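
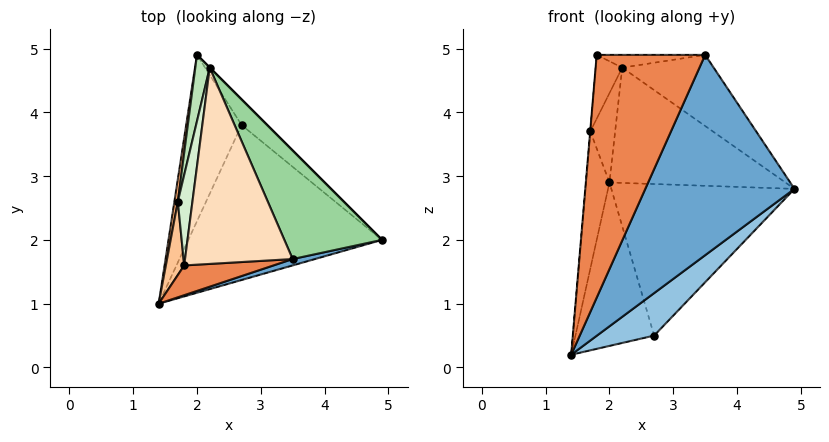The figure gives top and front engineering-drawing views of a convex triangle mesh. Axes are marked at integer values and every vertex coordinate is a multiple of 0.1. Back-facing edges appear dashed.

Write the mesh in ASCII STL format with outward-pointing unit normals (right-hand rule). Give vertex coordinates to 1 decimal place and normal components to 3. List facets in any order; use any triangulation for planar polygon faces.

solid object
 facet normal 0.253 -0.967 0.031
  outer loop
   vertex 3.5 1.7 4.9
   vertex 1.4 1.0 0.2
   vertex 4.9 2.0 2.8
  endloop
 endfacet
 facet normal 0.621 -0.207 -0.756
  outer loop
   vertex 2.7 3.8 0.5
   vertex 4.9 2.0 2.8
   vertex 1.4 1.0 0.2
  endloop
 endfacet
 facet normal -0.802 0.418 -0.426
  outer loop
   vertex 2.7 3.8 0.5
   vertex 1.4 1.0 0.2
   vertex 2.0 4.9 2.9
  endloop
 endfacet
 facet normal 0.700 0.704 -0.119
  outer loop
   vertex 2.7 3.8 0.5
   vertex 2.0 4.9 2.9
   vertex 4.9 2.0 2.8
  endloop
 endfacet
 facet normal 0.058 -0.991 0.122
  outer loop
   vertex 1.8 1.6 4.9
   vertex 1.4 1.0 0.2
   vertex 3.5 1.7 4.9
  endloop
 endfacet
 facet normal -0.990 0.137 0.022
  outer loop
   vertex 1.7 2.6 3.7
   vertex 2.0 4.9 2.9
   vertex 1.4 1.0 0.2
  endloop
 endfacet
 facet normal -0.996 0.002 0.085
  outer loop
   vertex 1.7 2.6 3.7
   vertex 1.4 1.0 0.2
   vertex 1.8 1.6 4.9
  endloop
 endfacet
 facet normal -0.004 0.065 0.998
  outer loop
   vertex 2.2 4.7 4.7
   vertex 1.8 1.6 4.9
   vertex 3.5 1.7 4.9
  endloop
 endfacet
 facet normal 0.707 0.707 0.000
  outer loop
   vertex 2.2 4.7 4.7
   vertex 4.9 2.0 2.8
   vertex 2.0 4.9 2.9
  endloop
 endfacet
 facet normal 0.751 0.362 0.552
  outer loop
   vertex 2.2 4.7 4.7
   vertex 3.5 1.7 4.9
   vertex 4.9 2.0 2.8
  endloop
 endfacet
 facet normal -0.977 0.172 0.128
  outer loop
   vertex 2.2 4.7 4.7
   vertex 2.0 4.9 2.9
   vertex 1.7 2.6 3.7
  endloop
 endfacet
 facet normal -0.971 0.138 0.196
  outer loop
   vertex 2.2 4.7 4.7
   vertex 1.7 2.6 3.7
   vertex 1.8 1.6 4.9
  endloop
 endfacet
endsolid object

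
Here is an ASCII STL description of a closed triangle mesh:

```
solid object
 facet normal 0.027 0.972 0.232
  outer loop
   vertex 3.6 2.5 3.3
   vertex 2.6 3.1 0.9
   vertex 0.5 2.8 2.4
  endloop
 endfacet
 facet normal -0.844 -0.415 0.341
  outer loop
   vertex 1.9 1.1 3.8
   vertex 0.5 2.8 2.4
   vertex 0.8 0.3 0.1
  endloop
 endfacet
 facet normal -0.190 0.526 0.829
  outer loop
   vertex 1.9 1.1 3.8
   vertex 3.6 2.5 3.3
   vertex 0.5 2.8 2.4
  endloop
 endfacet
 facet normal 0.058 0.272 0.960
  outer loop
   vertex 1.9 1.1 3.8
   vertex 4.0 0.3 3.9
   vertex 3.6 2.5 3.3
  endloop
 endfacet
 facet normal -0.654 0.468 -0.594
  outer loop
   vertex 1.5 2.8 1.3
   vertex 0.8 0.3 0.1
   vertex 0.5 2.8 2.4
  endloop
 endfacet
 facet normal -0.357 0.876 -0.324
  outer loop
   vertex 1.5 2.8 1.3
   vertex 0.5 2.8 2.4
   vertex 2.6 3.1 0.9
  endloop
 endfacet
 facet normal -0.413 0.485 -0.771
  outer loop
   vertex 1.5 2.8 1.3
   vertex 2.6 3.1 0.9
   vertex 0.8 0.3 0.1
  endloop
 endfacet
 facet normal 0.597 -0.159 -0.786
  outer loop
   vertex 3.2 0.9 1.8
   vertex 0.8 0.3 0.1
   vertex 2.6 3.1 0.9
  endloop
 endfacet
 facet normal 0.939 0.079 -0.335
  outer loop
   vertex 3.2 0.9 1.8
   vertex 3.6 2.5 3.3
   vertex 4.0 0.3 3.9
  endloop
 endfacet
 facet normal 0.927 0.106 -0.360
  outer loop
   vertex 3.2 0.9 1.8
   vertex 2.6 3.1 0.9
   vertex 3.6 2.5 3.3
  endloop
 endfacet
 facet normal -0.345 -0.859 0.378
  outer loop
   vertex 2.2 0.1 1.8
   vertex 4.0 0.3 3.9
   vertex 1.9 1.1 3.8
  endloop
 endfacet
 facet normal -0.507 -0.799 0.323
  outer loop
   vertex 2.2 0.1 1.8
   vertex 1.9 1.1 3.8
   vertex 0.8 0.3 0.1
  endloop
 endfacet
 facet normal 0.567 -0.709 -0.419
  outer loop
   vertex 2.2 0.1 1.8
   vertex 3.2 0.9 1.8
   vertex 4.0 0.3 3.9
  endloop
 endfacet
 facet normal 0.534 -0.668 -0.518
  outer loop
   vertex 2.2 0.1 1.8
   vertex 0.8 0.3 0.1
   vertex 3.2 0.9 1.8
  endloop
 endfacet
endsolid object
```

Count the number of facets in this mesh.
14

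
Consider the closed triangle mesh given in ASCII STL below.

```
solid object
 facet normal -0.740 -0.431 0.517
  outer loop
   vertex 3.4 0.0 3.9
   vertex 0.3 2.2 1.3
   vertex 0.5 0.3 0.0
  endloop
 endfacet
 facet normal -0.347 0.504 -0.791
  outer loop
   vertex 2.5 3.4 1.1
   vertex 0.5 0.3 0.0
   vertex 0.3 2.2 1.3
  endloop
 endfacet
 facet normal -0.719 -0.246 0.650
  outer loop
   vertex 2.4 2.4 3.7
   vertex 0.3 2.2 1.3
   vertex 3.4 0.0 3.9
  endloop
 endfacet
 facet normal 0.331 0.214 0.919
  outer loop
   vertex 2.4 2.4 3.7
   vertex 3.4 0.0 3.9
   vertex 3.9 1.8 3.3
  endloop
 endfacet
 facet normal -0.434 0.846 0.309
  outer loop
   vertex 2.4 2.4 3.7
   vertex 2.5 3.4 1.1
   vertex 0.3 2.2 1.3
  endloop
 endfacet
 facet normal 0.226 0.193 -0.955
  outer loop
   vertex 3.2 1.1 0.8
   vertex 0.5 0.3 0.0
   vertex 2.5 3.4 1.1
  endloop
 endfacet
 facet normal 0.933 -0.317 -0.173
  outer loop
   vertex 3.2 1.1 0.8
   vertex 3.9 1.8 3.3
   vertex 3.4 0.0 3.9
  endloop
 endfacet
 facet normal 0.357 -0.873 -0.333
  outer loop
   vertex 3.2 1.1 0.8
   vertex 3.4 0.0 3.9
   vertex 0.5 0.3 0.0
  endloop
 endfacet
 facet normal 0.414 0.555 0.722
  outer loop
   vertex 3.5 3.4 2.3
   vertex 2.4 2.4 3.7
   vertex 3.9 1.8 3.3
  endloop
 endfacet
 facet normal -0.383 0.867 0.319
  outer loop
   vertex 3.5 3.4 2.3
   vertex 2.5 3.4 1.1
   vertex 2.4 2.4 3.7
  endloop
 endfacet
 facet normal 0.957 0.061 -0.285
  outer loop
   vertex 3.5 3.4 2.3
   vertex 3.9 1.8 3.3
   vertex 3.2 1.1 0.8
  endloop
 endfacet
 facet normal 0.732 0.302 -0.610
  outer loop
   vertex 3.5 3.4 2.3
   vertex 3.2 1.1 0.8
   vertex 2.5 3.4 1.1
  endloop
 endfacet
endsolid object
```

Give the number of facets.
12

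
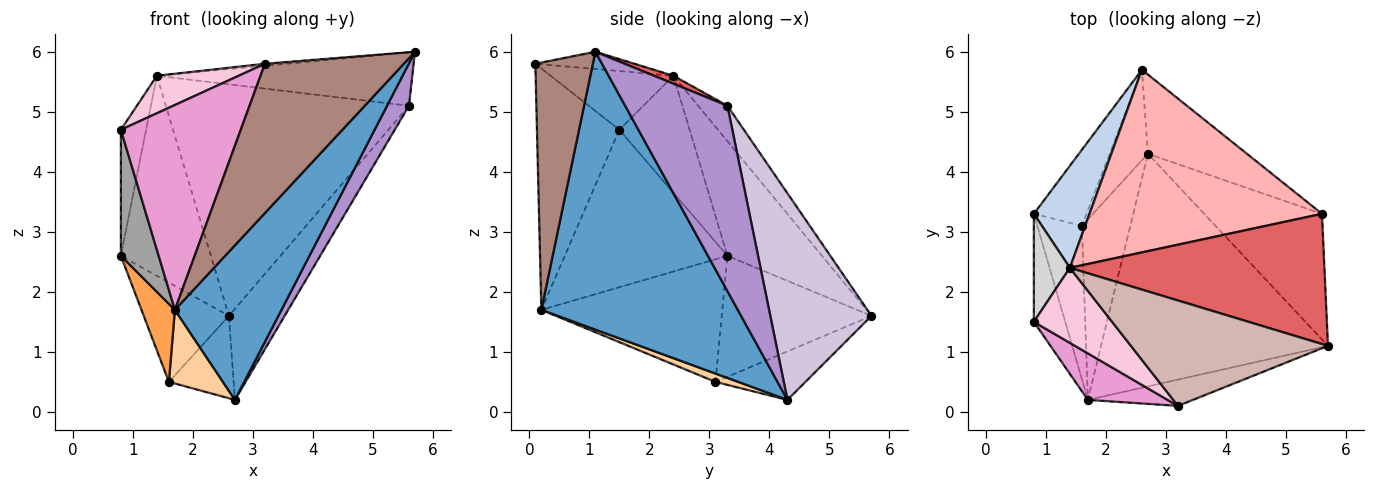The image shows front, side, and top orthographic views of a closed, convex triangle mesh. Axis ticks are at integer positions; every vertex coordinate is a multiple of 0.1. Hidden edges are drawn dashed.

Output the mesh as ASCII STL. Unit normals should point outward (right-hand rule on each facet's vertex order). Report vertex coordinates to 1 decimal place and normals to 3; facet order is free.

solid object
 facet normal 0.714 -0.387 -0.583
  outer loop
   vertex 1.7 0.2 1.7
   vertex 2.7 4.3 0.2
   vertex 5.7 1.1 6.0
  endloop
 endfacet
 facet normal -0.683 0.651 0.332
  outer loop
   vertex 1.4 2.4 5.6
   vertex 2.6 5.7 1.6
   vertex 0.8 3.3 2.6
  endloop
 endfacet
 facet normal -0.926 -0.171 -0.336
  outer loop
   vertex 1.6 3.1 0.5
   vertex 1.7 0.2 1.7
   vertex 0.8 3.3 2.6
  endloop
 endfacet
 facet normal 0.157 -0.373 -0.914
  outer loop
   vertex 1.6 3.1 0.5
   vertex 2.7 4.3 0.2
   vertex 1.7 0.2 1.7
  endloop
 endfacet
 facet normal -0.813 0.462 -0.354
  outer loop
   vertex 1.6 3.1 0.5
   vertex 0.8 3.3 2.6
   vertex 2.6 5.7 1.6
  endloop
 endfacet
 facet normal -0.683 0.491 -0.540
  outer loop
   vertex 1.6 3.1 0.5
   vertex 2.6 5.7 1.6
   vertex 2.7 4.3 0.2
  endloop
 endfacet
 facet normal 0.029 0.380 0.925
  outer loop
   vertex 5.6 3.3 5.1
   vertex 1.4 2.4 5.6
   vertex 5.7 1.1 6.0
  endloop
 endfacet
 facet normal -0.094 0.782 0.617
  outer loop
   vertex 5.6 3.3 5.1
   vertex 2.6 5.7 1.6
   vertex 1.4 2.4 5.6
  endloop
 endfacet
 facet normal 0.830 -0.178 -0.528
  outer loop
   vertex 5.6 3.3 5.1
   vertex 5.7 1.1 6.0
   vertex 2.7 4.3 0.2
  endloop
 endfacet
 facet normal 0.808 0.445 -0.387
  outer loop
   vertex 5.6 3.3 5.1
   vertex 2.7 4.3 0.2
   vertex 2.6 5.7 1.6
  endloop
 endfacet
 facet normal 0.378 -0.912 -0.160
  outer loop
   vertex 3.2 0.1 5.8
   vertex 1.7 0.2 1.7
   vertex 5.7 1.1 6.0
  endloop
 endfacet
 facet normal -0.087 0.018 0.996
  outer loop
   vertex 3.2 0.1 5.8
   vertex 5.7 1.1 6.0
   vertex 1.4 2.4 5.6
  endloop
 endfacet
 facet normal -0.557 -0.810 0.184
  outer loop
   vertex 0.8 1.5 4.7
   vertex 1.7 0.2 1.7
   vertex 3.2 0.1 5.8
  endloop
 endfacet
 facet normal -0.557 -0.371 0.743
  outer loop
   vertex 0.8 1.5 4.7
   vertex 3.2 0.1 5.8
   vertex 1.4 2.4 5.6
  endloop
 endfacet
 facet normal -0.956 -0.222 -0.191
  outer loop
   vertex 0.8 1.5 4.7
   vertex 0.8 3.3 2.6
   vertex 1.7 0.2 1.7
  endloop
 endfacet
 facet normal -0.904 0.325 0.278
  outer loop
   vertex 0.8 1.5 4.7
   vertex 1.4 2.4 5.6
   vertex 0.8 3.3 2.6
  endloop
 endfacet
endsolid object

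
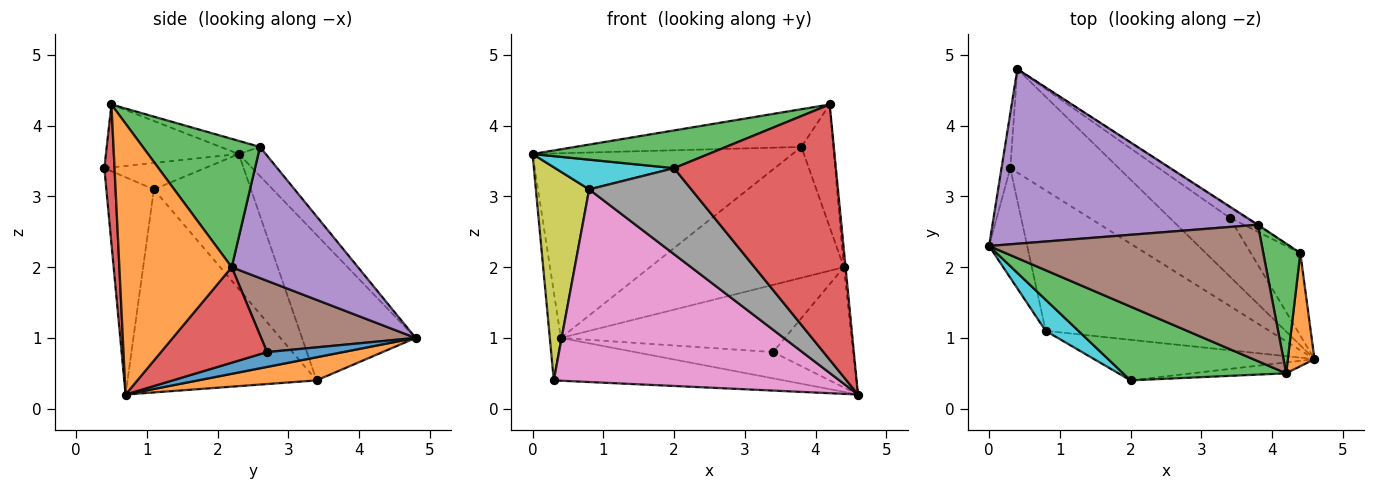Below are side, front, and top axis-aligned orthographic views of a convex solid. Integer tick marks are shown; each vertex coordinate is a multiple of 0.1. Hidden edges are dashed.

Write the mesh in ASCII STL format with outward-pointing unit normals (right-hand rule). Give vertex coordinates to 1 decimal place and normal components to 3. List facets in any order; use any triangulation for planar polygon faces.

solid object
 facet normal -0.994 0.097 -0.060
  outer loop
   vertex 0.3 3.4 0.4
   vertex 0.0 2.3 3.6
   vertex 0.4 4.8 1.0
  endloop
 endfacet
 facet normal 0.193 0.375 -0.907
  outer loop
   vertex 0.3 3.4 0.4
   vertex 0.4 4.8 1.0
   vertex 4.6 0.7 0.2
  endloop
 endfacet
 facet normal -0.325 -0.431 0.842
  outer loop
   vertex 2.0 0.4 3.4
   vertex 4.2 0.5 4.3
   vertex 0.0 2.3 3.6
  endloop
 endfacet
 facet normal 0.063 -0.997 -0.043
  outer loop
   vertex 2.0 0.4 3.4
   vertex 4.6 0.7 0.2
   vertex 4.2 0.5 4.3
  endloop
 endfacet
 facet normal -0.075 0.725 0.685
  outer loop
   vertex 3.8 2.6 3.7
   vertex 0.4 4.8 1.0
   vertex 0.0 2.3 3.6
  endloop
 endfacet
 facet normal -0.046 0.266 0.963
  outer loop
   vertex 3.8 2.6 3.7
   vertex 0.0 2.3 3.6
   vertex 4.2 0.5 4.3
  endloop
 endfacet
 facet normal -0.472 -0.712 -0.520
  outer loop
   vertex 0.8 1.1 3.1
   vertex 0.3 3.4 0.4
   vertex 4.6 0.7 0.2
  endloop
 endfacet
 facet normal -0.388 -0.834 -0.393
  outer loop
   vertex 0.8 1.1 3.1
   vertex 4.6 0.7 0.2
   vertex 2.0 0.4 3.4
  endloop
 endfacet
 facet normal -0.851 -0.467 -0.240
  outer loop
   vertex 0.8 1.1 3.1
   vertex 0.0 2.3 3.6
   vertex 0.3 3.4 0.4
  endloop
 endfacet
 facet normal -0.504 -0.596 0.625
  outer loop
   vertex 0.8 1.1 3.1
   vertex 2.0 0.4 3.4
   vertex 0.0 2.3 3.6
  endloop
 endfacet
 facet normal 0.220 0.399 -0.890
  outer loop
   vertex 3.4 2.7 0.8
   vertex 4.6 0.7 0.2
   vertex 0.4 4.8 1.0
  endloop
 endfacet
 facet normal 0.995 0.015 0.098
  outer loop
   vertex 4.4 2.2 2.0
   vertex 4.2 0.5 4.3
   vertex 4.6 0.7 0.2
  endloop
 endfacet
 facet normal 0.929 0.254 0.268
  outer loop
   vertex 4.4 2.2 2.0
   vertex 3.8 2.6 3.7
   vertex 4.2 0.5 4.3
  endloop
 endfacet
 facet normal 0.737 0.557 -0.382
  outer loop
   vertex 4.4 2.2 2.0
   vertex 4.6 0.7 0.2
   vertex 3.4 2.7 0.8
  endloop
 endfacet
 facet normal 0.546 0.838 -0.005
  outer loop
   vertex 4.4 2.2 2.0
   vertex 0.4 4.8 1.0
   vertex 3.8 2.6 3.7
  endloop
 endfacet
 facet normal 0.563 0.816 -0.129
  outer loop
   vertex 4.4 2.2 2.0
   vertex 3.4 2.7 0.8
   vertex 0.4 4.8 1.0
  endloop
 endfacet
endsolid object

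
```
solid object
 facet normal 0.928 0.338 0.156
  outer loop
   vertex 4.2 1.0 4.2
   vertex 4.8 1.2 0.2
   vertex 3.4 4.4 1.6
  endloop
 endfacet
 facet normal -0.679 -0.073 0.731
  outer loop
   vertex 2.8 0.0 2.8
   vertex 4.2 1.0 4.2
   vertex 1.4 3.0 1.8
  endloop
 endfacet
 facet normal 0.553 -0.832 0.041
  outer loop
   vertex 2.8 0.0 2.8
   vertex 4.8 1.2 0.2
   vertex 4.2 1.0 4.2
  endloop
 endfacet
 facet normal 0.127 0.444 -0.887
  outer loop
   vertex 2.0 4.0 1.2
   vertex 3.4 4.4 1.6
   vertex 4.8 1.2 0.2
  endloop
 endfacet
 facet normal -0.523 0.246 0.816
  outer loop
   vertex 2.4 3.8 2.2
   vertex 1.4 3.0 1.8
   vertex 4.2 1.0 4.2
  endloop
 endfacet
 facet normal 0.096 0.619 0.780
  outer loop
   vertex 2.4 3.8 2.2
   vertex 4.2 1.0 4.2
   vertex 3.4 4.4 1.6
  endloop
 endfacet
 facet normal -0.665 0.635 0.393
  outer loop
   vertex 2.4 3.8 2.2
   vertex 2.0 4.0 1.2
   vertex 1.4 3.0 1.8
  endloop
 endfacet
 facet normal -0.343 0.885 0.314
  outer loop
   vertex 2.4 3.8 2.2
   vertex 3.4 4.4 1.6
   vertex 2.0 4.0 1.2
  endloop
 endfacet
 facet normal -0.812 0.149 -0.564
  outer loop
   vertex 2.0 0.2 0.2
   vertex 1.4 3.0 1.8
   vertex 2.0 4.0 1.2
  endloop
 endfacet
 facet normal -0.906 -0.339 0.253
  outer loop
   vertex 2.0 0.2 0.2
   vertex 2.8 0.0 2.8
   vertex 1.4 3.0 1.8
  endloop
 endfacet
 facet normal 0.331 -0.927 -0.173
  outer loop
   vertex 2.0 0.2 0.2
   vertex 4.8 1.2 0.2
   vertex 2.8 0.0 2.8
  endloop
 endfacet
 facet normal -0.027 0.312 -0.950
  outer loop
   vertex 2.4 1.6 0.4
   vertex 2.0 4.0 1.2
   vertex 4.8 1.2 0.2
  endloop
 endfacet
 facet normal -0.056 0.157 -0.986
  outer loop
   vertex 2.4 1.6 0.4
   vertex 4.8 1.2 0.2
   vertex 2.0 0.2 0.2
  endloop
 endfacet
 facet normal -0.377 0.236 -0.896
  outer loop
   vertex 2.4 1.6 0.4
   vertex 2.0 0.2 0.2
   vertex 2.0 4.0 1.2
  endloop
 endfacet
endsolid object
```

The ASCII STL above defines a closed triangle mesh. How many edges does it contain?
21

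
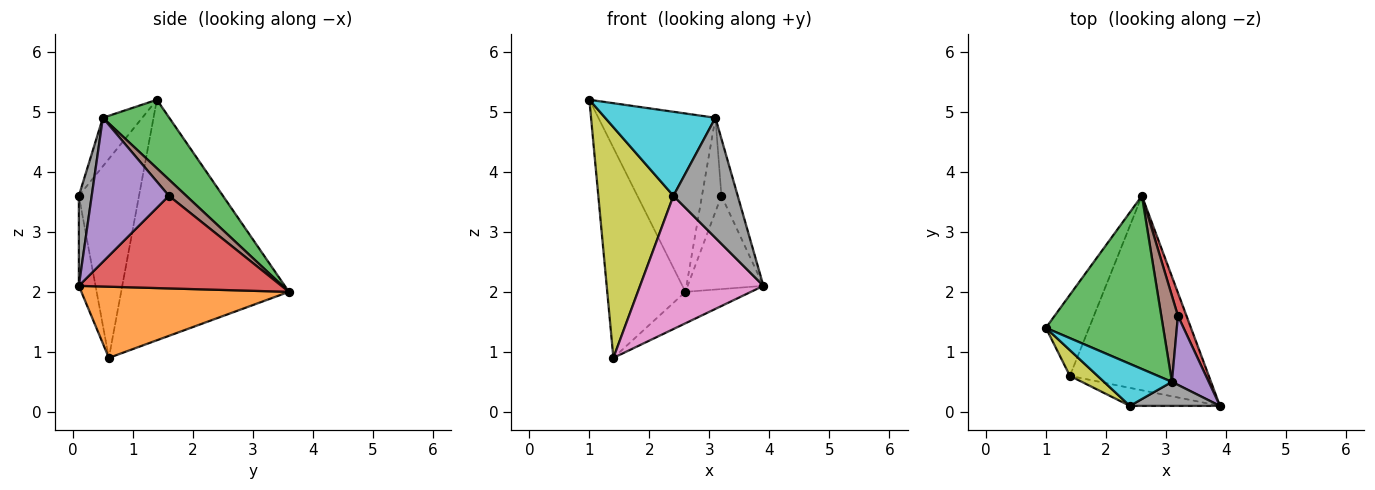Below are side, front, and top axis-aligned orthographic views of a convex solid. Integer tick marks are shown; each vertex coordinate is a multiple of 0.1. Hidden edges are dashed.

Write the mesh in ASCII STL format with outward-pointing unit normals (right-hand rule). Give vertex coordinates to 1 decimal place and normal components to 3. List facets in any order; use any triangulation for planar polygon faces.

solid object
 facet normal -0.895 0.417 -0.161
  outer loop
   vertex 1.4 0.6 0.9
   vertex 1.0 1.4 5.2
   vertex 2.6 3.6 2.0
  endloop
 endfacet
 facet normal 0.451 0.142 -0.881
  outer loop
   vertex 1.4 0.6 0.9
   vertex 2.6 3.6 2.0
   vertex 3.9 0.1 2.1
  endloop
 endfacet
 facet normal 0.377 0.664 0.645
  outer loop
   vertex 3.1 0.5 4.9
   vertex 2.6 3.6 2.0
   vertex 1.0 1.4 5.2
  endloop
 endfacet
 facet normal 0.933 0.349 0.086
  outer loop
   vertex 3.2 1.6 3.6
   vertex 3.9 0.1 2.1
   vertex 2.6 3.6 2.0
  endloop
 endfacet
 facet normal 0.949 0.200 0.243
  outer loop
   vertex 3.2 1.6 3.6
   vertex 3.1 0.5 4.9
   vertex 3.9 0.1 2.1
  endloop
 endfacet
 facet normal 0.550 0.616 0.564
  outer loop
   vertex 3.2 1.6 3.6
   vertex 2.6 3.6 2.0
   vertex 3.1 0.5 4.9
  endloop
 endfacet
 facet normal -0.133 -0.982 -0.133
  outer loop
   vertex 2.4 0.1 3.6
   vertex 1.4 0.6 0.9
   vertex 3.9 0.1 2.1
  endloop
 endfacet
 facet normal 0.192 -0.962 0.192
  outer loop
   vertex 2.4 0.1 3.6
   vertex 3.9 0.1 2.1
   vertex 3.1 0.5 4.9
  endloop
 endfacet
 facet normal -0.623 -0.778 0.087
  outer loop
   vertex 2.4 0.1 3.6
   vertex 1.0 1.4 5.2
   vertex 1.4 0.6 0.9
  endloop
 endfacet
 facet normal -0.304 -0.852 0.426
  outer loop
   vertex 2.4 0.1 3.6
   vertex 3.1 0.5 4.9
   vertex 1.0 1.4 5.2
  endloop
 endfacet
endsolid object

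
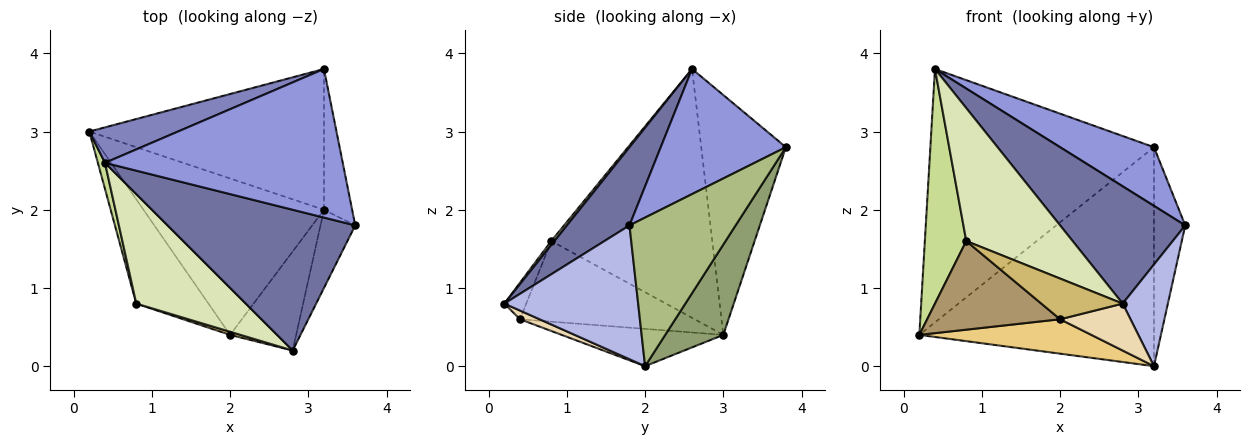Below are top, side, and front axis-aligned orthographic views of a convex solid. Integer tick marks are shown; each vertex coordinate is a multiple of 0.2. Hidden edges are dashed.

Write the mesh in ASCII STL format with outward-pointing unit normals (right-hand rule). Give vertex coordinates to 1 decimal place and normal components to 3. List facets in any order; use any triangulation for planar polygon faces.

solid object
 facet normal 0.305 -0.610 0.732
  outer loop
   vertex 0.4 2.6 3.8
   vertex 2.8 0.2 0.8
   vertex 3.6 1.8 1.8
  endloop
 endfacet
 facet normal -0.351 0.927 0.130
  outer loop
   vertex 3.2 3.8 2.8
   vertex 0.2 3.0 0.4
   vertex 0.4 2.6 3.8
  endloop
 endfacet
 facet normal 0.440 -0.330 0.835
  outer loop
   vertex 3.2 3.8 2.8
   vertex 0.4 2.6 3.8
   vertex 3.6 1.8 1.8
  endloop
 endfacet
 facet normal 0.920 -0.311 -0.239
  outer loop
   vertex 3.2 2.0 0.0
   vertex 3.6 1.8 1.8
   vertex 2.8 0.2 0.8
  endloop
 endfacet
 facet normal 0.204 0.824 -0.529
  outer loop
   vertex 3.2 2.0 0.0
   vertex 0.2 3.0 0.4
   vertex 3.2 3.8 2.8
  endloop
 endfacet
 facet normal 0.944 0.278 -0.179
  outer loop
   vertex 3.2 2.0 0.0
   vertex 3.2 3.8 2.8
   vertex 3.6 1.8 1.8
  endloop
 endfacet
 facet normal -0.968 -0.249 0.028
  outer loop
   vertex 0.8 0.8 1.6
   vertex 0.4 2.6 3.8
   vertex 0.2 3.0 0.4
  endloop
 endfacet
 facet normal 0.023 -0.772 0.636
  outer loop
   vertex 0.8 0.8 1.6
   vertex 2.8 0.2 0.8
   vertex 0.4 2.6 3.8
  endloop
 endfacet
 facet normal -0.648 -0.493 -0.580
  outer loop
   vertex 2.0 0.4 0.6
   vertex 0.8 0.8 1.6
   vertex 0.2 3.0 0.4
  endloop
 endfacet
 facet normal -0.259 -0.963 0.074
  outer loop
   vertex 2.0 0.4 0.6
   vertex 2.8 0.2 0.8
   vertex 0.8 0.8 1.6
  endloop
 endfacet
 facet normal -0.198 -0.211 -0.957
  outer loop
   vertex 2.0 0.4 0.6
   vertex 0.2 3.0 0.4
   vertex 3.2 2.0 0.0
  endloop
 endfacet
 facet normal 0.118 -0.425 -0.897
  outer loop
   vertex 2.0 0.4 0.6
   vertex 3.2 2.0 0.0
   vertex 2.8 0.2 0.8
  endloop
 endfacet
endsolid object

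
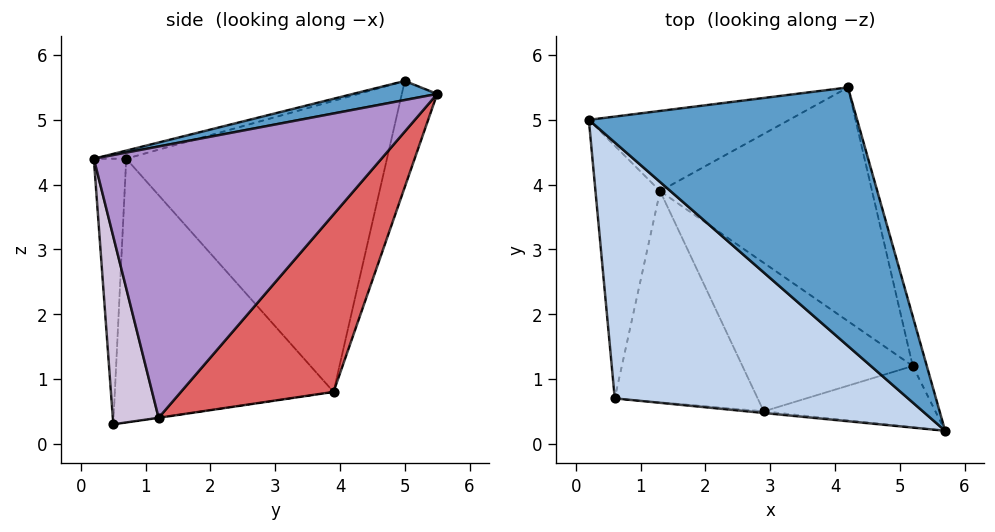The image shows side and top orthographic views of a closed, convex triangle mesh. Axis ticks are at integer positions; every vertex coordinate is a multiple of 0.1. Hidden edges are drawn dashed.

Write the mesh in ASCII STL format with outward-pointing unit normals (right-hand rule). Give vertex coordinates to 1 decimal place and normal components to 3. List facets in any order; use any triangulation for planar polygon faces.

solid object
 facet normal 0.070 -0.166 0.984
  outer loop
   vertex 4.2 5.5 5.4
   vertex 0.2 5.0 5.6
   vertex 5.7 0.2 4.4
  endloop
 endfacet
 facet normal -0.027 -0.271 0.962
  outer loop
   vertex 0.6 0.7 4.4
   vertex 5.7 0.2 4.4
   vertex 0.2 5.0 5.6
  endloop
 endfacet
 facet normal -0.098 -0.995 -0.006
  outer loop
   vertex 0.6 0.7 4.4
   vertex 2.9 0.5 0.3
   vertex 5.7 0.2 4.4
  endloop
 endfacet
 facet normal -0.132 0.959 -0.250
  outer loop
   vertex 1.3 3.9 0.8
   vertex 0.2 5.0 5.6
   vertex 4.2 5.5 5.4
  endloop
 endfacet
 facet normal -0.976 -0.030 -0.217
  outer loop
   vertex 1.3 3.9 0.8
   vertex 0.6 0.7 4.4
   vertex 0.2 5.0 5.6
  endloop
 endfacet
 facet normal -0.831 -0.325 -0.451
  outer loop
   vertex 1.3 3.9 0.8
   vertex 2.9 0.5 0.3
   vertex 0.6 0.7 4.4
  endloop
 endfacet
 facet normal 0.445 0.721 -0.531
  outer loop
   vertex 5.2 1.2 0.4
   vertex 1.3 3.9 0.8
   vertex 4.2 5.5 5.4
  endloop
 endfacet
 facet normal -0.001 0.145 -0.989
  outer loop
   vertex 5.2 1.2 0.4
   vertex 2.9 0.5 0.3
   vertex 1.3 3.9 0.8
  endloop
 endfacet
 facet normal 0.959 0.281 -0.050
  outer loop
   vertex 5.2 1.2 0.4
   vertex 4.2 5.5 5.4
   vertex 5.7 0.2 4.4
  endloop
 endfacet
 facet normal 0.291 -0.919 -0.266
  outer loop
   vertex 5.2 1.2 0.4
   vertex 5.7 0.2 4.4
   vertex 2.9 0.5 0.3
  endloop
 endfacet
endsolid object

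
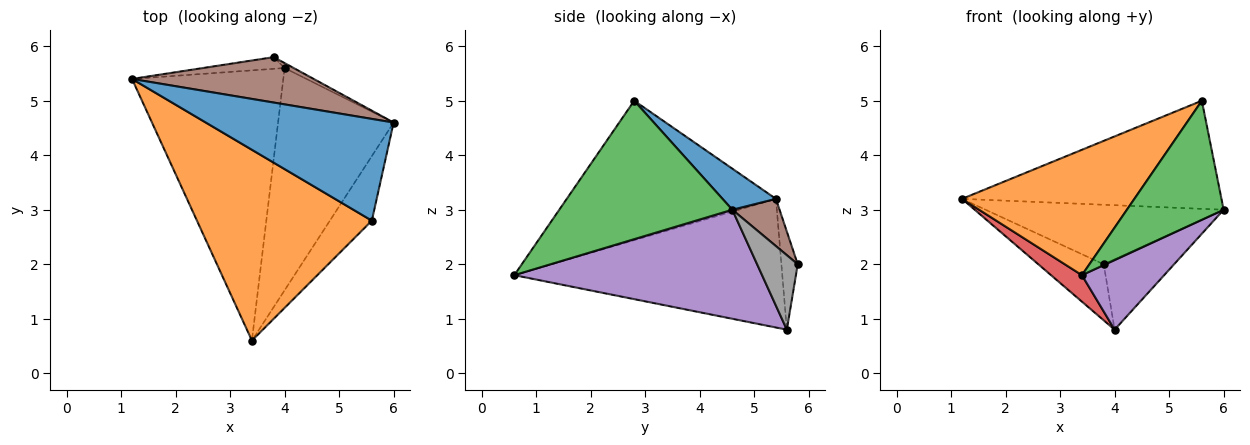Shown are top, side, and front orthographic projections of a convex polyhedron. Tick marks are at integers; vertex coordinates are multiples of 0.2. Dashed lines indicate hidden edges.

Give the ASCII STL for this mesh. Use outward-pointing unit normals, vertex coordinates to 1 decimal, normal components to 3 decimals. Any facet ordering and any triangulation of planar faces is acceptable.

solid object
 facet normal 0.148 0.720 0.678
  outer loop
   vertex 5.6 2.8 5.0
   vertex 6.0 4.6 3.0
   vertex 1.2 5.4 3.2
  endloop
 endfacet
 facet normal -0.555 -0.457 0.695
  outer loop
   vertex 5.6 2.8 5.0
   vertex 1.2 5.4 3.2
   vertex 3.4 0.6 1.8
  endloop
 endfacet
 facet normal 0.844 -0.472 -0.256
  outer loop
   vertex 5.6 2.8 5.0
   vertex 3.4 0.6 1.8
   vertex 6.0 4.6 3.0
  endloop
 endfacet
 facet normal -0.646 -0.074 -0.760
  outer loop
   vertex 4.0 5.6 0.8
   vertex 3.4 0.6 1.8
   vertex 1.2 5.4 3.2
  endloop
 endfacet
 facet normal 0.669 -0.222 -0.709
  outer loop
   vertex 4.0 5.6 0.8
   vertex 6.0 4.6 3.0
   vertex 3.4 0.6 1.8
  endloop
 endfacet
 facet normal 0.156 0.785 0.599
  outer loop
   vertex 3.8 5.8 2.0
   vertex 1.2 5.4 3.2
   vertex 6.0 4.6 3.0
  endloop
 endfacet
 facet normal -0.238 0.951 -0.198
  outer loop
   vertex 3.8 5.8 2.0
   vertex 4.0 5.6 0.8
   vertex 1.2 5.4 3.2
  endloop
 endfacet
 facet normal 0.499 0.864 -0.061
  outer loop
   vertex 3.8 5.8 2.0
   vertex 6.0 4.6 3.0
   vertex 4.0 5.6 0.8
  endloop
 endfacet
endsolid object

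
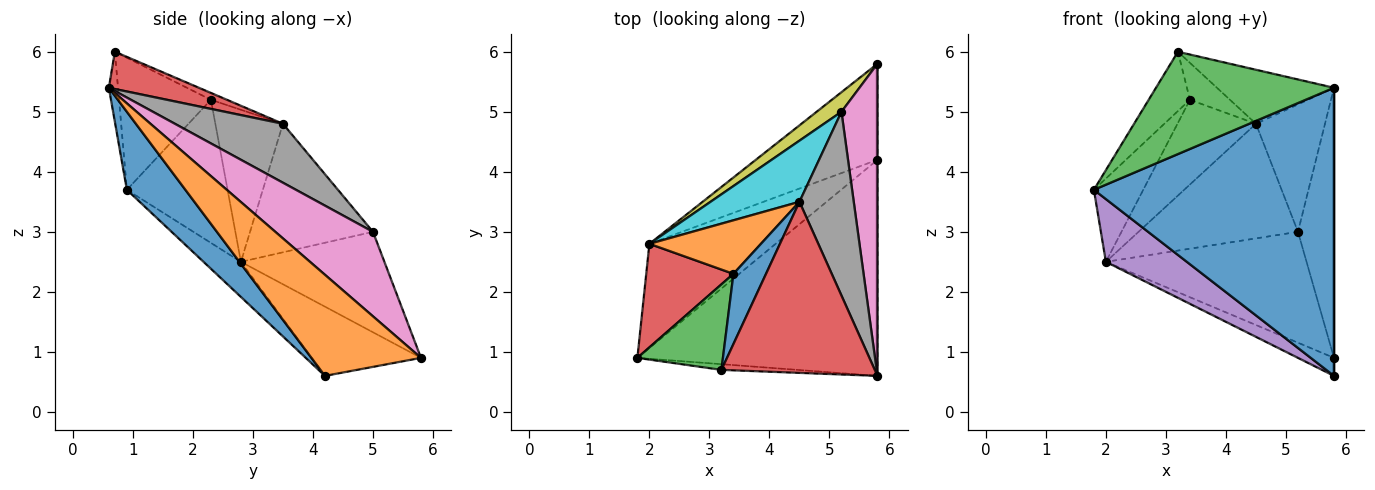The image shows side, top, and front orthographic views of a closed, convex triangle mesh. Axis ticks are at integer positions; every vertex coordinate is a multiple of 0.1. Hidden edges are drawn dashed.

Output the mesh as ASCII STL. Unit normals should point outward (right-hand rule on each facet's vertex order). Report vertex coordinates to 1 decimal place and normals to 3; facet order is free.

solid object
 facet normal 0.191 -0.785 -0.589
  outer loop
   vertex 5.8 4.2 0.6
   vertex 5.8 0.6 5.4
   vertex 1.8 0.9 3.7
  endloop
 endfacet
 facet normal 1.000 0.000 0.000
  outer loop
   vertex 5.8 4.2 0.6
   vertex 5.8 5.8 0.9
   vertex 5.8 0.6 5.4
  endloop
 endfacet
 facet normal -0.051 -0.997 -0.056
  outer loop
   vertex 3.2 0.7 6.0
   vertex 1.8 0.9 3.7
   vertex 5.8 0.6 5.4
  endloop
 endfacet
 facet normal 0.226 0.293 0.929
  outer loop
   vertex 3.2 0.7 6.0
   vertex 5.8 0.6 5.4
   vertex 4.5 3.5 4.8
  endloop
 endfacet
 facet normal -0.232 -0.502 -0.833
  outer loop
   vertex 2.0 2.8 2.5
   vertex 5.8 4.2 0.6
   vertex 1.8 0.9 3.7
  endloop
 endfacet
 facet normal -0.488 0.161 -0.858
  outer loop
   vertex 2.0 2.8 2.5
   vertex 5.8 5.8 0.9
   vertex 5.8 4.2 0.6
  endloop
 endfacet
 facet normal 0.871 0.321 0.371
  outer loop
   vertex 5.2 5.0 3.0
   vertex 5.8 0.6 5.4
   vertex 5.8 5.8 0.9
  endloop
 endfacet
 facet normal 0.666 0.425 0.613
  outer loop
   vertex 5.2 5.0 3.0
   vertex 4.5 3.5 4.8
   vertex 5.8 0.6 5.4
  endloop
 endfacet
 facet normal -0.576 0.805 0.142
  outer loop
   vertex 5.2 5.0 3.0
   vertex 5.8 5.8 0.9
   vertex 2.0 2.8 2.5
  endloop
 endfacet
 facet normal -0.562 0.730 0.389
  outer loop
   vertex 5.2 5.0 3.0
   vertex 2.0 2.8 2.5
   vertex 4.5 3.5 4.8
  endloop
 endfacet
 facet normal -0.183 0.458 0.870
  outer loop
   vertex 3.4 2.3 5.2
   vertex 3.2 0.7 6.0
   vertex 4.5 3.5 4.8
  endloop
 endfacet
 facet normal -0.589 0.683 0.432
  outer loop
   vertex 3.4 2.3 5.2
   vertex 4.5 3.5 4.8
   vertex 2.0 2.8 2.5
  endloop
 endfacet
 facet normal -0.785 0.353 0.509
  outer loop
   vertex 3.4 2.3 5.2
   vertex 1.8 0.9 3.7
   vertex 3.2 0.7 6.0
  endloop
 endfacet
 facet normal -0.788 0.386 0.480
  outer loop
   vertex 3.4 2.3 5.2
   vertex 2.0 2.8 2.5
   vertex 1.8 0.9 3.7
  endloop
 endfacet
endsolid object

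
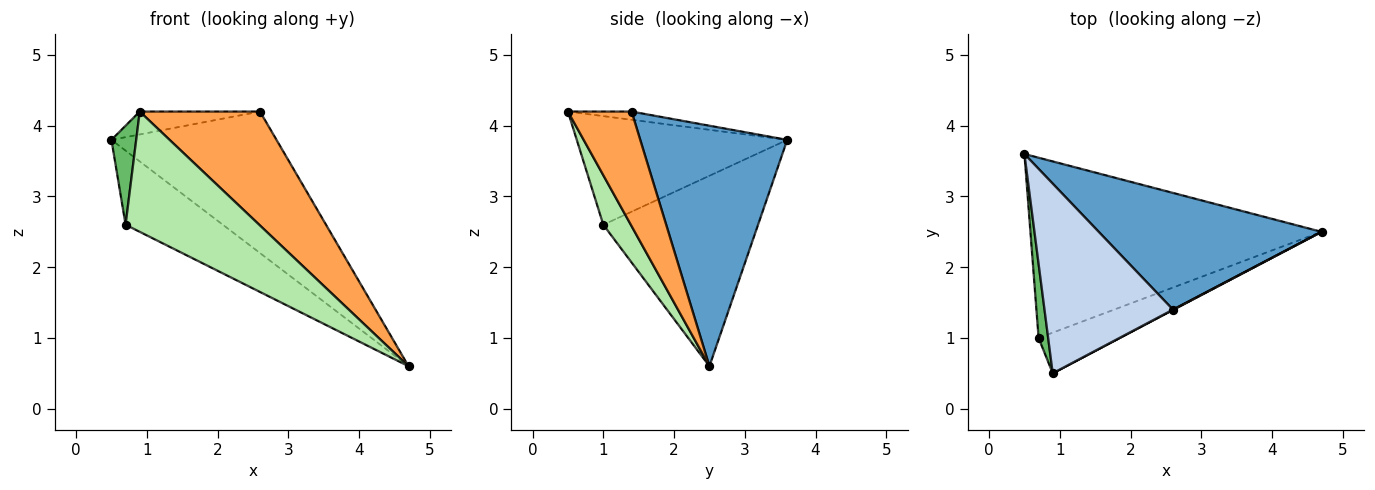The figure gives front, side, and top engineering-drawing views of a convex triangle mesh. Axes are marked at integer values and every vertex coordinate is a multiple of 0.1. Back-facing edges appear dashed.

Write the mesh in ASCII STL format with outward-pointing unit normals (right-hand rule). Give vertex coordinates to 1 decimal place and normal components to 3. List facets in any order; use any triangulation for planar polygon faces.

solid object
 facet normal 0.566 0.636 0.525
  outer loop
   vertex 2.6 1.4 4.2
   vertex 4.7 2.5 0.6
   vertex 0.5 3.6 3.8
  endloop
 endfacet
 facet normal -0.063 0.120 0.991
  outer loop
   vertex 2.6 1.4 4.2
   vertex 0.5 3.6 3.8
   vertex 0.9 0.5 4.2
  endloop
 endfacet
 facet normal 0.468 -0.884 0.003
  outer loop
   vertex 2.6 1.4 4.2
   vertex 0.9 0.5 4.2
   vertex 4.7 2.5 0.6
  endloop
 endfacet
 facet normal -0.518 0.325 -0.791
  outer loop
   vertex 0.7 1.0 2.6
   vertex 0.5 3.6 3.8
   vertex 4.7 2.5 0.6
  endloop
 endfacet
 facet normal -0.989 -0.116 0.087
  outer loop
   vertex 0.7 1.0 2.6
   vertex 0.9 0.5 4.2
   vertex 0.5 3.6 3.8
  endloop
 endfacet
 facet normal 0.191 -0.930 -0.314
  outer loop
   vertex 0.7 1.0 2.6
   vertex 4.7 2.5 0.6
   vertex 0.9 0.5 4.2
  endloop
 endfacet
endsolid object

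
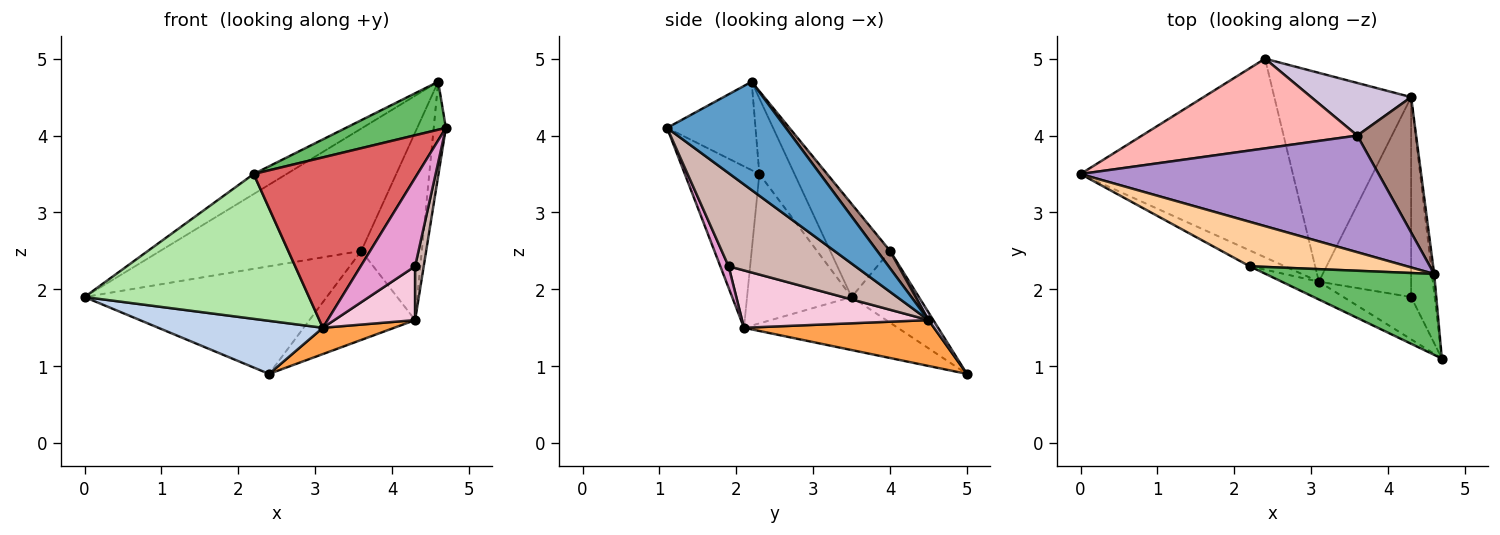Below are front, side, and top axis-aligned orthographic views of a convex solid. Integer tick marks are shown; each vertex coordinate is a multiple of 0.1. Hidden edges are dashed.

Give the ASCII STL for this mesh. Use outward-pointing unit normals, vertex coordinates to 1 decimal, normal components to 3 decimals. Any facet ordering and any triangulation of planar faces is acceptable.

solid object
 facet normal 0.995 0.102 -0.021
  outer loop
   vertex 4.3 4.5 1.6
   vertex 4.6 2.2 4.7
   vertex 4.7 1.1 4.1
  endloop
 endfacet
 facet normal -0.235 -0.251 -0.939
  outer loop
   vertex 3.1 2.1 1.5
   vertex 0.0 3.5 1.9
   vertex 2.4 5.0 0.9
  endloop
 endfacet
 facet normal 0.316 -0.119 -0.941
  outer loop
   vertex 3.1 2.1 1.5
   vertex 2.4 5.0 0.9
   vertex 4.3 4.5 1.6
  endloop
 endfacet
 facet normal -0.402 0.377 0.835
  outer loop
   vertex 2.2 2.3 3.5
   vertex 4.6 2.2 4.7
   vertex 0.0 3.5 1.9
  endloop
 endfacet
 facet normal -0.411 -0.465 0.784
  outer loop
   vertex 2.2 2.3 3.5
   vertex 4.7 1.1 4.1
   vertex 4.6 2.2 4.7
  endloop
 endfacet
 facet normal -0.420 -0.902 -0.099
  outer loop
   vertex 2.2 2.3 3.5
   vertex 0.0 3.5 1.9
   vertex 3.1 2.1 1.5
  endloop
 endfacet
 facet normal -0.412 -0.906 -0.095
  outer loop
   vertex 2.2 2.3 3.5
   vertex 3.1 2.1 1.5
   vertex 4.7 1.1 4.1
  endloop
 endfacet
 facet normal -0.209 0.751 0.626
  outer loop
   vertex 3.6 4.0 2.5
   vertex 2.4 5.0 0.9
   vertex 0.0 3.5 1.9
  endloop
 endfacet
 facet normal -0.211 0.707 0.675
  outer loop
   vertex 3.6 4.0 2.5
   vertex 0.0 3.5 1.9
   vertex 4.6 2.2 4.7
  endloop
 endfacet
 facet normal 0.039 0.860 0.508
  outer loop
   vertex 3.6 4.0 2.5
   vertex 4.3 4.5 1.6
   vertex 2.4 5.0 0.9
  endloop
 endfacet
 facet normal 0.170 0.799 0.576
  outer loop
   vertex 3.6 4.0 2.5
   vertex 4.6 2.2 4.7
   vertex 4.3 4.5 1.6
  endloop
 endfacet
 facet normal 0.967 -0.066 -0.244
  outer loop
   vertex 4.3 1.9 2.3
   vertex 4.3 4.5 1.6
   vertex 4.7 1.1 4.1
  endloop
 endfacet
 facet normal 0.136 -0.894 -0.427
  outer loop
   vertex 4.3 1.9 2.3
   vertex 4.7 1.1 4.1
   vertex 3.1 2.1 1.5
  endloop
 endfacet
 facet normal 0.515 -0.223 -0.828
  outer loop
   vertex 4.3 1.9 2.3
   vertex 3.1 2.1 1.5
   vertex 4.3 4.5 1.6
  endloop
 endfacet
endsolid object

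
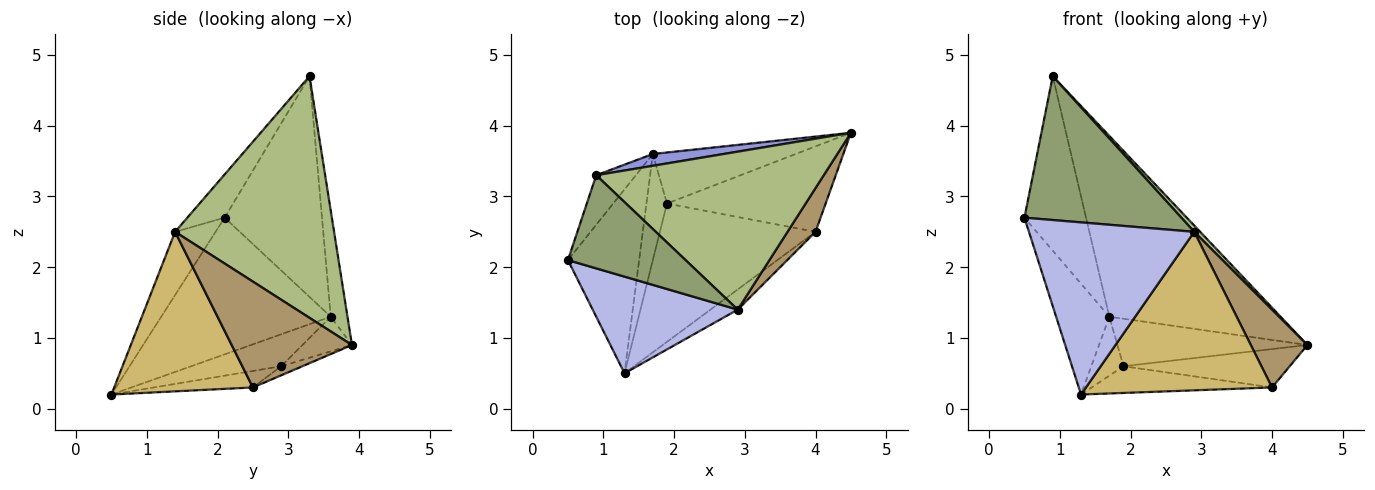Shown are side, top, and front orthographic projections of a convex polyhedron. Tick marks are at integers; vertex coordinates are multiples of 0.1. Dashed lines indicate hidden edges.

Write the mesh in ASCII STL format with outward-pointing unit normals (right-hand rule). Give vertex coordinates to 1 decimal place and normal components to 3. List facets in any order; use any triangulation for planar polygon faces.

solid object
 facet normal -0.854 0.268 -0.445
  outer loop
   vertex 1.7 3.6 1.3
   vertex 1.3 0.5 0.2
   vertex 0.5 2.1 2.7
  endloop
 endfacet
 facet normal -0.836 0.528 -0.150
  outer loop
   vertex 1.7 3.6 1.3
   vertex 0.5 2.1 2.7
   vertex 0.9 3.3 4.7
  endloop
 endfacet
 facet normal -0.097 0.993 0.065
  outer loop
   vertex 1.7 3.6 1.3
   vertex 0.9 3.3 4.7
   vertex 4.5 3.9 0.9
  endloop
 endfacet
 facet normal -0.209 -0.853 0.479
  outer loop
   vertex 2.9 1.4 2.5
   vertex 0.5 2.1 2.7
   vertex 1.3 0.5 0.2
  endloop
 endfacet
 facet normal -0.196 -0.823 0.533
  outer loop
   vertex 2.9 1.4 2.5
   vertex 0.9 3.3 4.7
   vertex 0.5 2.1 2.7
  endloop
 endfacet
 facet normal 0.728 -0.027 0.685
  outer loop
   vertex 2.9 1.4 2.5
   vertex 4.5 3.9 0.9
   vertex 0.9 3.3 4.7
  endloop
 endfacet
 facet normal -0.175 0.671 -0.721
  outer loop
   vertex 1.9 2.9 0.6
   vertex 1.7 3.6 1.3
   vertex 4.5 3.9 0.9
  endloop
 endfacet
 facet normal -0.806 0.288 -0.518
  outer loop
   vertex 1.9 2.9 0.6
   vertex 1.3 0.5 0.2
   vertex 1.7 3.6 1.3
  endloop
 endfacet
 facet normal 0.880 -0.414 0.233
  outer loop
   vertex 4.0 2.5 0.3
   vertex 4.5 3.9 0.9
   vertex 2.9 1.4 2.5
  endloop
 endfacet
 facet normal 0.595 -0.798 -0.102
  outer loop
   vertex 4.0 2.5 0.3
   vertex 2.9 1.4 2.5
   vertex 1.3 0.5 0.2
  endloop
 endfacet
 facet normal -0.052 0.409 -0.911
  outer loop
   vertex 4.0 2.5 0.3
   vertex 1.9 2.9 0.6
   vertex 4.5 3.9 0.9
  endloop
 endfacet
 facet normal -0.104 0.189 -0.977
  outer loop
   vertex 4.0 2.5 0.3
   vertex 1.3 0.5 0.2
   vertex 1.9 2.9 0.6
  endloop
 endfacet
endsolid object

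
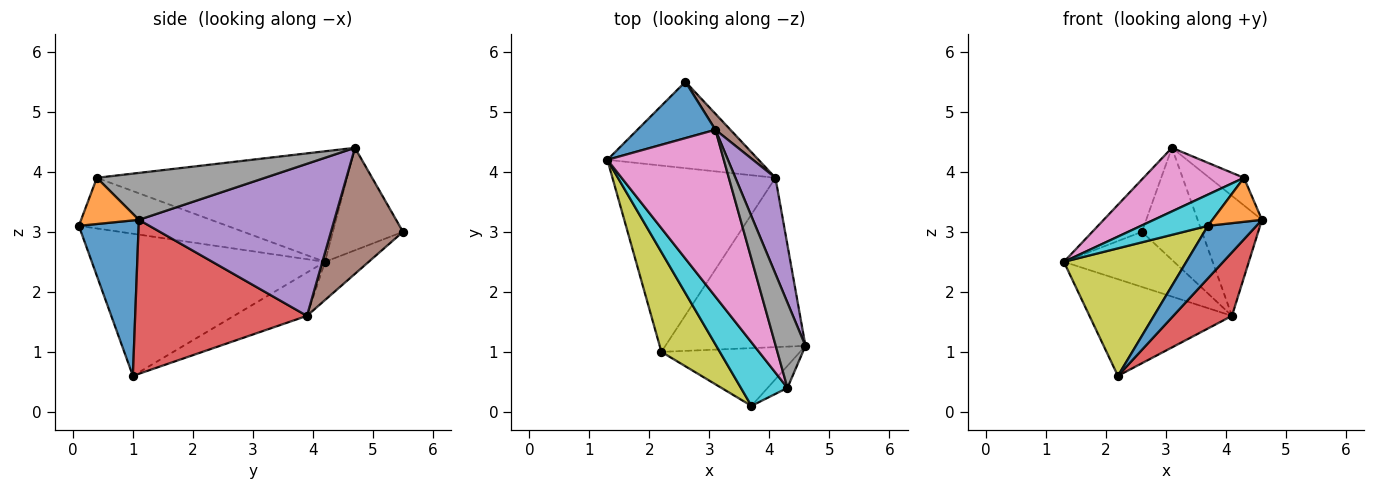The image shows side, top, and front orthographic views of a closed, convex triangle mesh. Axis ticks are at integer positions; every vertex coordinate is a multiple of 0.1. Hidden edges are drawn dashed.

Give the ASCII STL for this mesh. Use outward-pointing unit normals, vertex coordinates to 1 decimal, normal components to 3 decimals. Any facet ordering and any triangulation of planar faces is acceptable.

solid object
 facet normal -0.693 0.490 0.528
  outer loop
   vertex 3.1 4.7 4.4
   vertex 2.6 5.5 3.0
   vertex 1.3 4.2 2.5
  endloop
 endfacet
 facet normal -0.209 0.526 -0.825
  outer loop
   vertex 4.1 3.9 1.6
   vertex 1.3 4.2 2.5
   vertex 2.6 5.5 3.0
  endloop
 endfacet
 facet normal -0.230 0.448 -0.864
  outer loop
   vertex 4.1 3.9 1.6
   vertex 2.2 1.0 0.6
   vertex 1.3 4.2 2.5
  endloop
 endfacet
 facet normal 0.717 -0.245 -0.653
  outer loop
   vertex 4.1 3.9 1.6
   vertex 4.6 1.1 3.2
   vertex 2.2 1.0 0.6
  endloop
 endfacet
 facet normal 0.922 0.303 0.243
  outer loop
   vertex 4.1 3.9 1.6
   vertex 3.1 4.7 4.4
   vertex 4.6 1.1 3.2
  endloop
 endfacet
 facet normal 0.765 0.638 0.091
  outer loop
   vertex 4.1 3.9 1.6
   vertex 2.6 5.5 3.0
   vertex 3.1 4.7 4.4
  endloop
 endfacet
 facet normal -0.664 -0.266 0.699
  outer loop
   vertex 4.3 0.4 3.9
   vertex 3.1 4.7 4.4
   vertex 1.3 4.2 2.5
  endloop
 endfacet
 facet normal 0.832 0.171 0.528
  outer loop
   vertex 4.3 0.4 3.9
   vertex 4.6 1.1 3.2
   vertex 3.1 4.7 4.4
  endloop
 endfacet
 facet normal -0.832 -0.437 0.342
  outer loop
   vertex 3.7 0.1 3.1
   vertex 1.3 4.2 2.5
   vertex 2.2 1.0 0.6
  endloop
 endfacet
 facet normal -0.699 -0.315 0.642
  outer loop
   vertex 3.7 0.1 3.1
   vertex 4.3 0.4 3.9
   vertex 1.3 4.2 2.5
  endloop
 endfacet
 facet normal 0.639 -0.518 -0.569
  outer loop
   vertex 3.7 0.1 3.1
   vertex 2.2 1.0 0.6
   vertex 4.6 1.1 3.2
  endloop
 endfacet
 facet normal 0.722 -0.619 -0.309
  outer loop
   vertex 3.7 0.1 3.1
   vertex 4.6 1.1 3.2
   vertex 4.3 0.4 3.9
  endloop
 endfacet
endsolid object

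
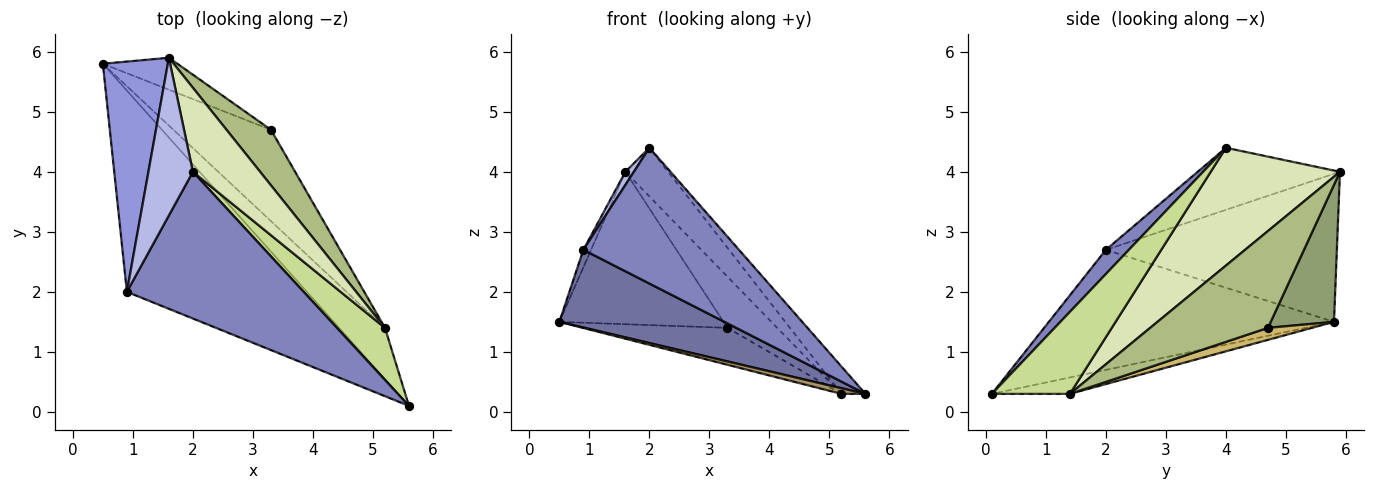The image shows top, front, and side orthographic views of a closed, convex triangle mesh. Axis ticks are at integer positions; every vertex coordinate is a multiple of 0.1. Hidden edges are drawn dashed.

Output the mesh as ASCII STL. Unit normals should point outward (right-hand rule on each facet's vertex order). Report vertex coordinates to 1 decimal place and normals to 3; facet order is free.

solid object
 facet normal -0.528 -0.306 -0.792
  outer loop
   vertex 0.9 2.0 2.7
   vertex 0.5 5.8 1.5
   vertex 5.6 0.1 0.3
  endloop
 endfacet
 facet normal 0.100 -0.676 0.730
  outer loop
   vertex 0.9 2.0 2.7
   vertex 5.6 0.1 0.3
   vertex 2.0 4.0 4.4
  endloop
 endfacet
 facet normal -0.915 0.030 0.402
  outer loop
   vertex 0.9 2.0 2.7
   vertex 1.6 5.9 4.0
   vertex 0.5 5.8 1.5
  endloop
 endfacet
 facet normal -0.812 -0.048 0.582
  outer loop
   vertex 0.9 2.0 2.7
   vertex 2.0 4.0 4.4
   vertex 1.6 5.9 4.0
  endloop
 endfacet
 facet normal 0.353 0.916 -0.192
  outer loop
   vertex 3.3 4.7 1.4
   vertex 0.5 5.8 1.5
   vertex 1.6 5.9 4.0
  endloop
 endfacet
 facet normal 0.848 0.359 0.389
  outer loop
   vertex 5.2 1.4 0.3
   vertex 3.3 4.7 1.4
   vertex 1.6 5.9 4.0
  endloop
 endfacet
 facet normal 0.834 0.257 0.488
  outer loop
   vertex 5.2 1.4 0.3
   vertex 2.0 4.0 4.4
   vertex 5.6 0.1 0.3
  endloop
 endfacet
 facet normal 0.835 0.276 0.476
  outer loop
   vertex 5.2 1.4 0.3
   vertex 1.6 5.9 4.0
   vertex 2.0 4.0 4.4
  endloop
 endfacet
 facet normal -0.336 -0.103 -0.936
  outer loop
   vertex 5.2 1.4 0.3
   vertex 5.6 0.1 0.3
   vertex 0.5 5.8 1.5
  endloop
 endfacet
 facet normal 0.113 0.372 -0.921
  outer loop
   vertex 5.2 1.4 0.3
   vertex 0.5 5.8 1.5
   vertex 3.3 4.7 1.4
  endloop
 endfacet
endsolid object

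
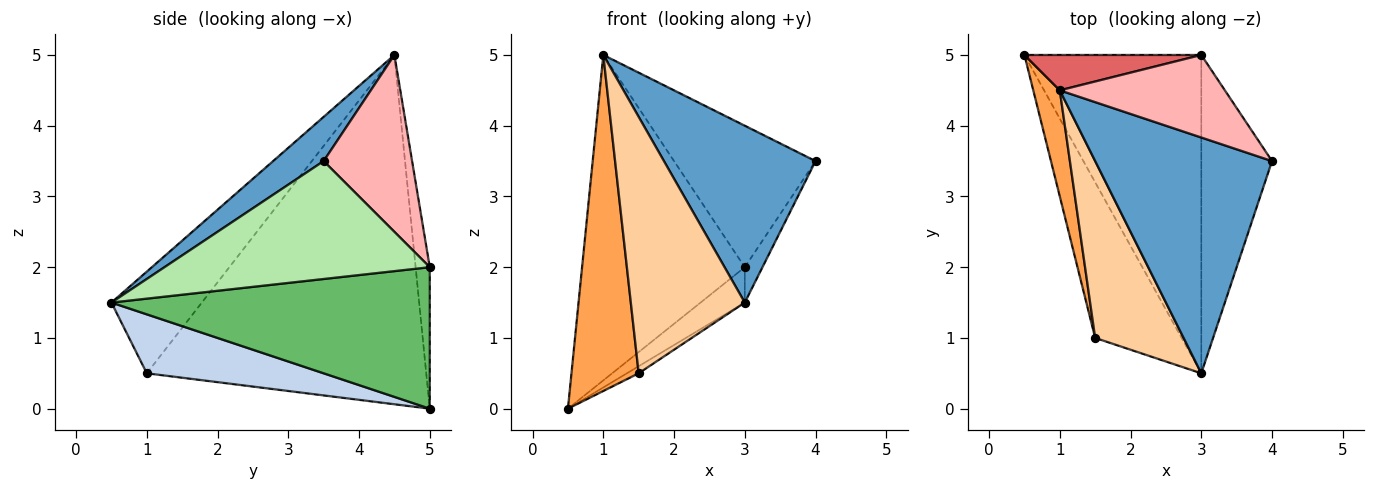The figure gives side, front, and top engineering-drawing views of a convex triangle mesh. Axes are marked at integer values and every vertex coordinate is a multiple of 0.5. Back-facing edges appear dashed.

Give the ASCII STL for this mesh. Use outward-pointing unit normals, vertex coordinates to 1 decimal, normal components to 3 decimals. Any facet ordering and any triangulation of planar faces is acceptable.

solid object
 facet normal 0.196 -0.588 0.784
  outer loop
   vertex 1.0 4.5 5.0
   vertex 3.0 0.5 1.5
   vertex 4.0 3.5 3.5
  endloop
 endfacet
 facet normal 0.563 0.038 -0.826
  outer loop
   vertex 1.5 1.0 0.5
   vertex 0.5 5.0 0.0
   vertex 3.0 0.5 1.5
  endloop
 endfacet
 facet normal -0.970 -0.233 0.074
  outer loop
   vertex 1.5 1.0 0.5
   vertex 1.0 4.5 5.0
   vertex 0.5 5.0 0.0
  endloop
 endfacet
 facet normal -0.547 -0.689 0.475
  outer loop
   vertex 1.5 1.0 0.5
   vertex 3.0 0.5 1.5
   vertex 1.0 4.5 5.0
  endloop
 endfacet
 facet normal 0.622 0.086 -0.778
  outer loop
   vertex 3.0 5.0 2.0
   vertex 3.0 0.5 1.5
   vertex 0.5 5.0 0.0
  endloop
 endfacet
 facet normal 0.856 0.057 -0.514
  outer loop
   vertex 3.0 5.0 2.0
   vertex 4.0 3.5 3.5
   vertex 3.0 0.5 1.5
  endloop
 endfacet
 facet normal -0.086 0.990 0.108
  outer loop
   vertex 3.0 5.0 2.0
   vertex 0.5 5.0 0.0
   vertex 1.0 4.5 5.0
  endloop
 endfacet
 facet normal 0.475 0.760 0.443
  outer loop
   vertex 3.0 5.0 2.0
   vertex 1.0 4.5 5.0
   vertex 4.0 3.5 3.5
  endloop
 endfacet
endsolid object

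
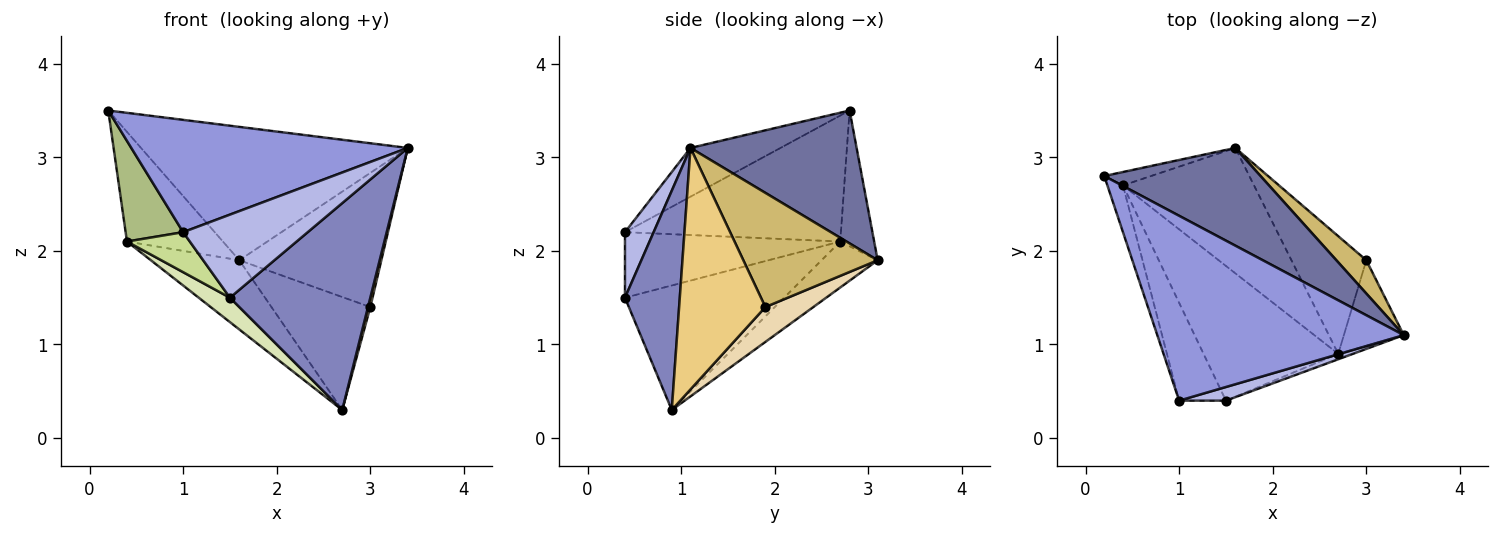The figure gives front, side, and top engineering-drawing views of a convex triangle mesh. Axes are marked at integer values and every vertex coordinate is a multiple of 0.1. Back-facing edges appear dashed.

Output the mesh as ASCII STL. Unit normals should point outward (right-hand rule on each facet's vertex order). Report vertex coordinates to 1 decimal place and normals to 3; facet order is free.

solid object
 facet normal 0.449 0.721 0.528
  outer loop
   vertex 1.6 3.1 1.9
   vertex 0.2 2.8 3.5
   vertex 3.4 1.1 3.1
  endloop
 endfacet
 facet normal 0.364 -0.931 -0.024
  outer loop
   vertex 2.7 0.9 0.3
   vertex 3.4 1.1 3.1
   vertex 1.5 0.4 1.5
  endloop
 endfacet
 facet normal -0.167 -0.512 0.843
  outer loop
   vertex 1.0 0.4 2.2
   vertex 3.4 1.1 3.1
   vertex 0.2 2.8 3.5
  endloop
 endfacet
 facet normal 0.221 -0.962 0.158
  outer loop
   vertex 1.0 0.4 2.2
   vertex 1.5 0.4 1.5
   vertex 3.4 1.1 3.1
  endloop
 endfacet
 facet normal -0.331 0.937 -0.114
  outer loop
   vertex 0.4 2.7 2.1
   vertex 0.2 2.8 3.5
   vertex 1.6 3.1 1.9
  endloop
 endfacet
 facet normal -0.959 -0.255 -0.119
  outer loop
   vertex 0.4 2.7 2.1
   vertex 1.0 0.4 2.2
   vertex 0.2 2.8 3.5
  endloop
 endfacet
 facet normal -0.792 -0.231 -0.566
  outer loop
   vertex 0.4 2.7 2.1
   vertex 1.5 0.4 1.5
   vertex 1.0 0.4 2.2
  endloop
 endfacet
 facet normal -0.673 -0.132 -0.728
  outer loop
   vertex 0.4 2.7 2.1
   vertex 2.7 0.9 0.3
   vertex 1.5 0.4 1.5
  endloop
 endfacet
 facet normal -0.293 0.462 -0.837
  outer loop
   vertex 0.4 2.7 2.1
   vertex 1.6 3.1 1.9
   vertex 2.7 0.9 0.3
  endloop
 endfacet
 facet normal 0.676 0.715 0.177
  outer loop
   vertex 3.0 1.9 1.4
   vertex 1.6 3.1 1.9
   vertex 3.4 1.1 3.1
  endloop
 endfacet
 facet normal 0.970 -0.026 -0.241
  outer loop
   vertex 3.0 1.9 1.4
   vertex 3.4 1.1 3.1
   vertex 2.7 0.9 0.3
  endloop
 endfacet
 facet normal 0.319 0.657 -0.684
  outer loop
   vertex 3.0 1.9 1.4
   vertex 2.7 0.9 0.3
   vertex 1.6 3.1 1.9
  endloop
 endfacet
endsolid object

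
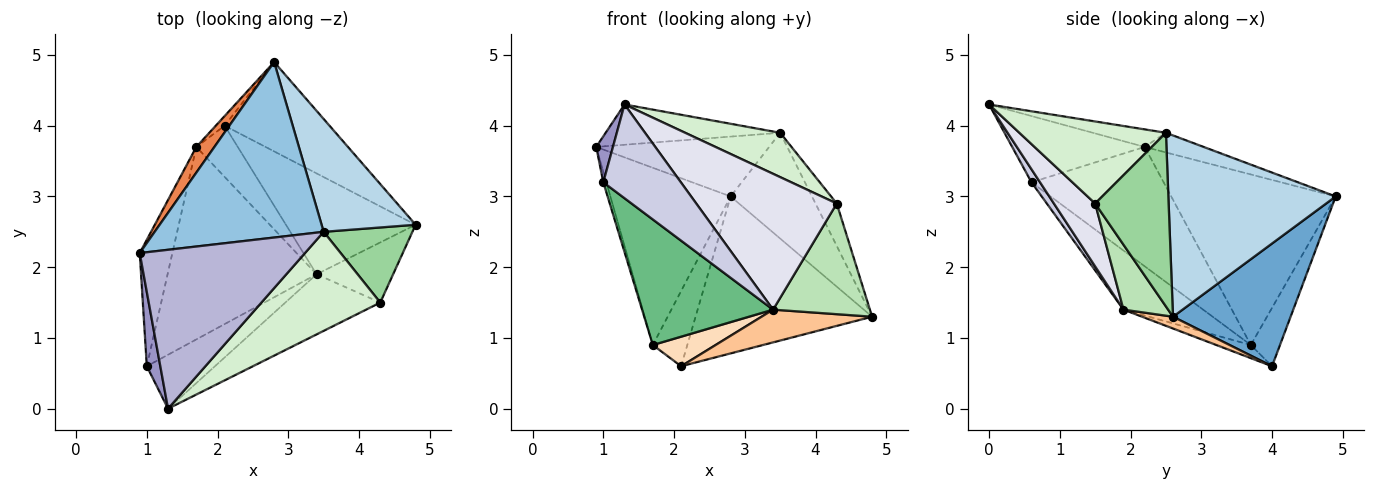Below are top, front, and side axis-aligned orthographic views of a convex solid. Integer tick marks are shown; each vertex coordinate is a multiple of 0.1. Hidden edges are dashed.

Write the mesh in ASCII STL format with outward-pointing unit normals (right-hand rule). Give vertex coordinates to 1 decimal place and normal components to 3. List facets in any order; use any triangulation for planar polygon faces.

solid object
 facet normal 0.501 0.752 -0.428
  outer loop
   vertex 2.1 4.0 0.6
   vertex 2.8 4.9 3.0
   vertex 4.8 2.6 1.3
  endloop
 endfacet
 facet normal -0.109 0.321 0.941
  outer loop
   vertex 3.5 2.5 3.9
   vertex 2.8 4.9 3.0
   vertex 0.9 2.2 3.7
  endloop
 endfacet
 facet normal 0.815 0.396 0.423
  outer loop
   vertex 3.5 2.5 3.9
   vertex 4.8 2.6 1.3
   vertex 2.8 4.9 3.0
  endloop
 endfacet
 facet normal -0.964 0.022 -0.264
  outer loop
   vertex 1.7 3.7 0.9
   vertex 1.0 0.6 3.2
   vertex 0.9 2.2 3.7
  endloop
 endfacet
 facet normal -0.804 0.588 0.085
  outer loop
   vertex 1.7 3.7 0.9
   vertex 0.9 2.2 3.7
   vertex 2.8 4.9 3.0
  endloop
 endfacet
 facet normal -0.643 0.760 -0.097
  outer loop
   vertex 1.7 3.7 0.9
   vertex 2.8 4.9 3.0
   vertex 2.1 4.0 0.6
  endloop
 endfacet
 facet normal 0.086 -0.308 -0.948
  outer loop
   vertex 3.4 1.9 1.4
   vertex 2.1 4.0 0.6
   vertex 4.8 2.6 1.3
  endloop
 endfacet
 facet normal -0.265 -0.482 -0.835
  outer loop
   vertex 3.4 1.9 1.4
   vertex 1.7 3.7 0.9
   vertex 2.1 4.0 0.6
  endloop
 endfacet
 facet normal -0.315 -0.519 -0.795
  outer loop
   vertex 3.4 1.9 1.4
   vertex 1.0 0.6 3.2
   vertex 1.7 3.7 0.9
  endloop
 endfacet
 facet normal 0.862 0.249 0.441
  outer loop
   vertex 4.3 1.5 2.9
   vertex 4.8 2.6 1.3
   vertex 3.5 2.5 3.9
  endloop
 endfacet
 facet normal 0.376 -0.814 -0.442
  outer loop
   vertex 4.3 1.5 2.9
   vertex 3.4 1.9 1.4
   vertex 4.8 2.6 1.3
  endloop
 endfacet
 facet normal 0.533 -0.346 0.772
  outer loop
   vertex 1.3 0.0 4.3
   vertex 4.3 1.5 2.9
   vertex 3.5 2.5 3.9
  endloop
 endfacet
 facet normal -0.972 -0.123 0.198
  outer loop
   vertex 1.3 0.0 4.3
   vertex 0.9 2.2 3.7
   vertex 1.0 0.6 3.2
  endloop
 endfacet
 facet normal -0.102 0.244 0.964
  outer loop
   vertex 1.3 0.0 4.3
   vertex 3.5 2.5 3.9
   vertex 0.9 2.2 3.7
  endloop
 endfacet
 facet normal 0.095 -0.863 -0.497
  outer loop
   vertex 1.3 0.0 4.3
   vertex 1.0 0.6 3.2
   vertex 3.4 1.9 1.4
  endloop
 endfacet
 facet normal 0.259 -0.883 -0.391
  outer loop
   vertex 1.3 0.0 4.3
   vertex 3.4 1.9 1.4
   vertex 4.3 1.5 2.9
  endloop
 endfacet
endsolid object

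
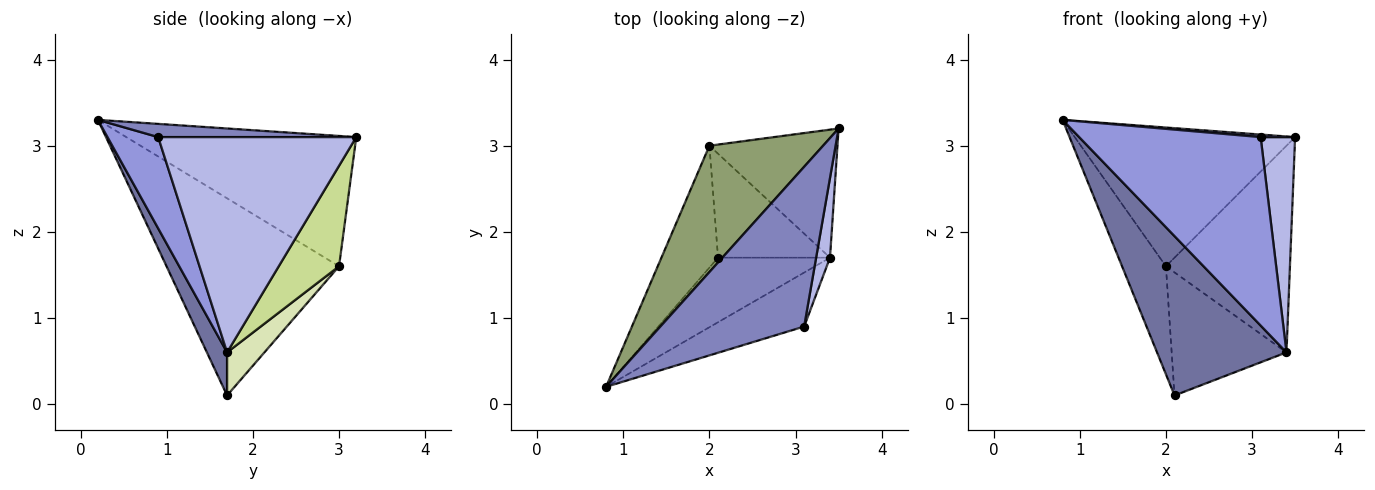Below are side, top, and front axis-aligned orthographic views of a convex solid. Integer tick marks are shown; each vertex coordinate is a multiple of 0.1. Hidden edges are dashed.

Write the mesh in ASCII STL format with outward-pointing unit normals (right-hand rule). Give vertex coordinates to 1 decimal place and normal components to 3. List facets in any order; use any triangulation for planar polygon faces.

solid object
 facet normal 0.143 -0.917 -0.372
  outer loop
   vertex 3.4 1.7 0.6
   vertex 0.8 0.2 3.3
   vertex 2.1 1.7 0.1
  endloop
 endfacet
 facet normal 0.091 -0.016 0.996
  outer loop
   vertex 3.1 0.9 3.1
   vertex 3.5 3.2 3.1
   vertex 0.8 0.2 3.3
  endloop
 endfacet
 facet normal 0.259 -0.928 -0.266
  outer loop
   vertex 3.1 0.9 3.1
   vertex 0.8 0.2 3.3
   vertex 3.4 1.7 0.6
  endloop
 endfacet
 facet normal 0.983 -0.171 0.063
  outer loop
   vertex 3.1 0.9 3.1
   vertex 3.4 1.7 0.6
   vertex 3.5 3.2 3.1
  endloop
 endfacet
 facet normal -0.611 0.585 0.533
  outer loop
   vertex 2.0 3.0 1.6
   vertex 0.8 0.2 3.3
   vertex 3.5 3.2 3.1
  endloop
 endfacet
 facet normal -0.934 0.237 -0.268
  outer loop
   vertex 2.0 3.0 1.6
   vertex 2.1 1.7 0.1
   vertex 0.8 0.2 3.3
  endloop
 endfacet
 facet normal 0.382 0.786 -0.487
  outer loop
   vertex 2.0 3.0 1.6
   vertex 3.5 3.2 3.1
   vertex 3.4 1.7 0.6
  endloop
 endfacet
 facet normal 0.241 0.741 -0.626
  outer loop
   vertex 2.0 3.0 1.6
   vertex 3.4 1.7 0.6
   vertex 2.1 1.7 0.1
  endloop
 endfacet
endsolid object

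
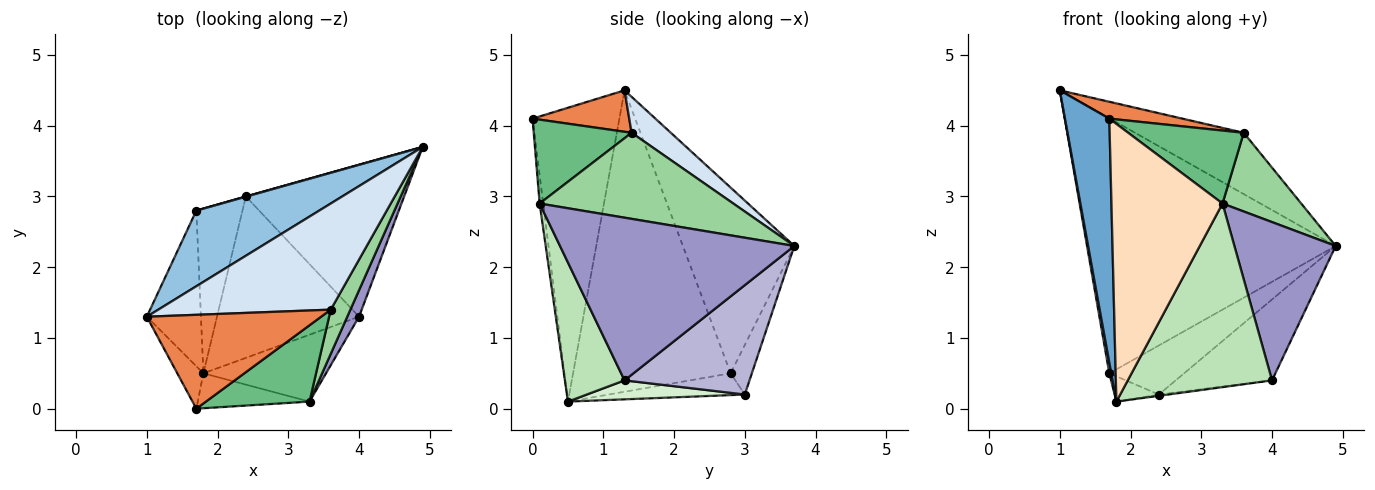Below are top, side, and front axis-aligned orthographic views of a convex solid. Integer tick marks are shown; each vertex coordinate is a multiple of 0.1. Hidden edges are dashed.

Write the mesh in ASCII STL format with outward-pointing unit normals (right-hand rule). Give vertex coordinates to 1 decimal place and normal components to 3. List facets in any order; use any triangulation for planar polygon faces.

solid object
 facet normal -0.888 -0.454 -0.079
  outer loop
   vertex 1.8 0.5 0.1
   vertex 1.7 0.0 4.1
   vertex 1.0 1.3 4.5
  endloop
 endfacet
 facet normal -0.395 0.881 0.261
  outer loop
   vertex 1.7 2.8 0.5
   vertex 1.0 1.3 4.5
   vertex 4.9 3.7 2.3
  endloop
 endfacet
 facet normal -0.984 -0.012 -0.177
  outer loop
   vertex 1.7 2.8 0.5
   vertex 1.8 0.5 0.1
   vertex 1.0 1.3 4.5
  endloop
 endfacet
 facet normal 0.178 0.492 0.852
  outer loop
   vertex 3.6 1.4 3.9
   vertex 4.9 3.7 2.3
   vertex 1.0 1.3 4.5
  endloop
 endfacet
 facet normal 0.228 -0.172 0.958
  outer loop
   vertex 3.6 1.4 3.9
   vertex 1.0 1.3 4.5
   vertex 1.7 0.0 4.1
  endloop
 endfacet
 facet normal -0.273 0.962 0.004
  outer loop
   vertex 2.4 3.0 0.2
   vertex 1.7 2.8 0.5
   vertex 4.9 3.7 2.3
  endloop
 endfacet
 facet normal -0.423 0.137 -0.896
  outer loop
   vertex 2.4 3.0 0.2
   vertex 1.8 0.5 0.1
   vertex 1.7 2.8 0.5
  endloop
 endfacet
 facet normal -0.032 -0.992 -0.125
  outer loop
   vertex 3.3 0.1 2.9
   vertex 1.7 0.0 4.1
   vertex 1.8 0.5 0.1
  endloop
 endfacet
 facet normal 0.505 -0.596 0.624
  outer loop
   vertex 3.3 0.1 2.9
   vertex 3.6 1.4 3.9
   vertex 1.7 0.0 4.1
  endloop
 endfacet
 facet normal 0.906 -0.368 0.207
  outer loop
   vertex 3.3 0.1 2.9
   vertex 4.9 3.7 2.3
   vertex 3.6 1.4 3.9
  endloop
 endfacet
 facet normal 0.362 -0.876 -0.319
  outer loop
   vertex 4.0 1.3 0.4
   vertex 3.3 0.1 2.9
   vertex 1.8 0.5 0.1
  endloop
 endfacet
 facet normal 0.132 0.008 -0.991
  outer loop
   vertex 4.0 1.3 0.4
   vertex 1.8 0.5 0.1
   vertex 2.4 3.0 0.2
  endloop
 endfacet
 facet normal 0.916 -0.396 0.066
  outer loop
   vertex 4.0 1.3 0.4
   vertex 4.9 3.7 2.3
   vertex 3.3 0.1 2.9
  endloop
 endfacet
 facet normal 0.521 0.401 -0.754
  outer loop
   vertex 4.0 1.3 0.4
   vertex 2.4 3.0 0.2
   vertex 4.9 3.7 2.3
  endloop
 endfacet
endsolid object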